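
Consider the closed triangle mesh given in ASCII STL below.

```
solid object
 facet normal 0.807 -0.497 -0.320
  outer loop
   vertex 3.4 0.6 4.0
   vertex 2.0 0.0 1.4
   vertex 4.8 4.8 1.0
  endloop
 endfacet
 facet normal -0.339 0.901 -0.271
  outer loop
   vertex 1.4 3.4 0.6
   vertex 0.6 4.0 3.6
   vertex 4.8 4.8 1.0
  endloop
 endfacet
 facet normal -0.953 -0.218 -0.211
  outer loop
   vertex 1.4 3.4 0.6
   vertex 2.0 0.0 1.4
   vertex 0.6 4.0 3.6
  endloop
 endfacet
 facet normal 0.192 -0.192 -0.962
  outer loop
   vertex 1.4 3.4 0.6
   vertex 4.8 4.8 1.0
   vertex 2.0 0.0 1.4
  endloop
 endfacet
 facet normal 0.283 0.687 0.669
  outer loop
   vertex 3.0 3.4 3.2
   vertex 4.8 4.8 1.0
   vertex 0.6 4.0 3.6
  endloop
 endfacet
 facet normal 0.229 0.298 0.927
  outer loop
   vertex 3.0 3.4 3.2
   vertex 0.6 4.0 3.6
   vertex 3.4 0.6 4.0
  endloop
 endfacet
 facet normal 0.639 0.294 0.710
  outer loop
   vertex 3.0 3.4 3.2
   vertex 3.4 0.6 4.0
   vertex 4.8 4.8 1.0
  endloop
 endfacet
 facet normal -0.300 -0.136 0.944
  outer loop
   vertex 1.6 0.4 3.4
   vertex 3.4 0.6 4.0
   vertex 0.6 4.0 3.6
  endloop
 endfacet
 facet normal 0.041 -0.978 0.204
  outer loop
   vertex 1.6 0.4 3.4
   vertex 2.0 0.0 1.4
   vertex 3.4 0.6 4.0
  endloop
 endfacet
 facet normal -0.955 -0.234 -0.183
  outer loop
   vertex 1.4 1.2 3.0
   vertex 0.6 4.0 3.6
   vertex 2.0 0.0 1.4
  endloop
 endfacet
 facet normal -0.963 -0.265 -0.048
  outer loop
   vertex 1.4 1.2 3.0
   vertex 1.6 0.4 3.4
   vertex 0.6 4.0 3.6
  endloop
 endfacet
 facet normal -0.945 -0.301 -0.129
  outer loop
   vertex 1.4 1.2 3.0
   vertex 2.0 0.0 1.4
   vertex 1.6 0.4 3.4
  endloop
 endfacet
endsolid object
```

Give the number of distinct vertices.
8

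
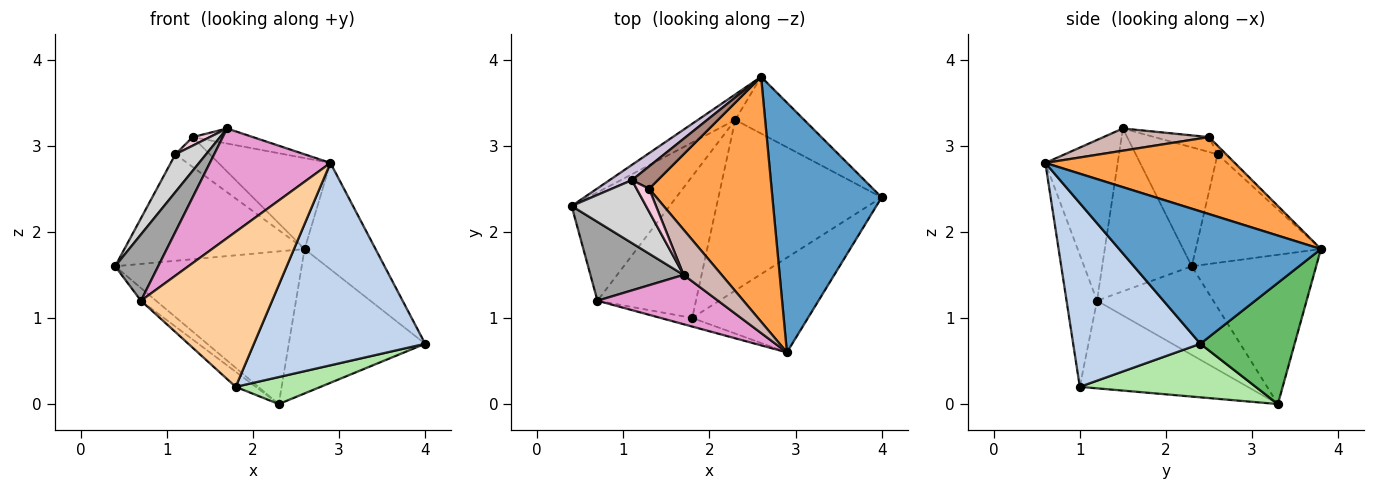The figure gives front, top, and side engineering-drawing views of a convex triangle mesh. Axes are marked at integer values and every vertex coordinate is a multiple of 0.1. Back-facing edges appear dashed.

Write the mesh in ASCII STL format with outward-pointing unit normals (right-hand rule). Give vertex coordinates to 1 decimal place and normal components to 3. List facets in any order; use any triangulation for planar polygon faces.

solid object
 facet normal 0.744 0.262 0.614
  outer loop
   vertex 2.6 3.8 1.8
   vertex 2.9 0.6 2.8
   vertex 4.0 2.4 0.7
  endloop
 endfacet
 facet normal 0.558 -0.751 -0.352
  outer loop
   vertex 1.8 1.0 0.2
   vertex 4.0 2.4 0.7
   vertex 2.9 0.6 2.8
  endloop
 endfacet
 facet normal 0.508 0.300 0.808
  outer loop
   vertex 1.3 2.5 3.1
   vertex 2.9 0.6 2.8
   vertex 2.6 3.8 1.8
  endloop
 endfacet
 facet normal -0.226 -0.973 -0.054
  outer loop
   vertex 0.7 1.2 1.2
   vertex 1.8 1.0 0.2
   vertex 2.9 0.6 2.8
  endloop
 endfacet
 facet normal 0.541 0.783 -0.308
  outer loop
   vertex 2.3 3.3 0.0
   vertex 2.6 3.8 1.8
   vertex 4.0 2.4 0.7
  endloop
 endfacet
 facet normal 0.308 -0.149 -0.940
  outer loop
   vertex 2.3 3.3 0.0
   vertex 4.0 2.4 0.7
   vertex 1.8 1.0 0.2
  endloop
 endfacet
 facet normal -0.549 0.824 -0.137
  outer loop
   vertex 2.3 3.3 0.0
   vertex 0.4 2.3 1.6
   vertex 2.6 3.8 1.8
  endloop
 endfacet
 facet normal -0.668 0.087 -0.739
  outer loop
   vertex 2.3 3.3 0.0
   vertex 0.7 1.2 1.2
   vertex 0.4 2.3 1.6
  endloop
 endfacet
 facet normal -0.663 0.079 -0.745
  outer loop
   vertex 2.3 3.3 0.0
   vertex 1.8 1.0 0.2
   vertex 0.7 1.2 1.2
  endloop
 endfacet
 facet normal -0.567 0.816 0.117
  outer loop
   vertex 1.1 2.6 2.9
   vertex 2.6 3.8 1.8
   vertex 0.4 2.3 1.6
  endloop
 endfacet
 facet normal -0.196 0.784 0.588
  outer loop
   vertex 1.1 2.6 2.9
   vertex 1.3 2.5 3.1
   vertex 2.6 3.8 1.8
  endloop
 endfacet
 facet normal 0.484 0.277 0.830
  outer loop
   vertex 1.7 1.5 3.2
   vertex 2.9 0.6 2.8
   vertex 1.3 2.5 3.1
  endloop
 endfacet
 facet normal -0.480 -0.800 0.360
  outer loop
   vertex 1.7 1.5 3.2
   vertex 0.7 1.2 1.2
   vertex 2.9 0.6 2.8
  endloop
 endfacet
 facet normal -0.744 -0.235 0.626
  outer loop
   vertex 1.7 1.5 3.2
   vertex 1.3 2.5 3.1
   vertex 1.1 2.6 2.9
  endloop
 endfacet
 facet normal -0.801 -0.385 0.458
  outer loop
   vertex 1.7 1.5 3.2
   vertex 0.4 2.3 1.6
   vertex 0.7 1.2 1.2
  endloop
 endfacet
 facet normal -0.808 -0.303 0.505
  outer loop
   vertex 1.7 1.5 3.2
   vertex 1.1 2.6 2.9
   vertex 0.4 2.3 1.6
  endloop
 endfacet
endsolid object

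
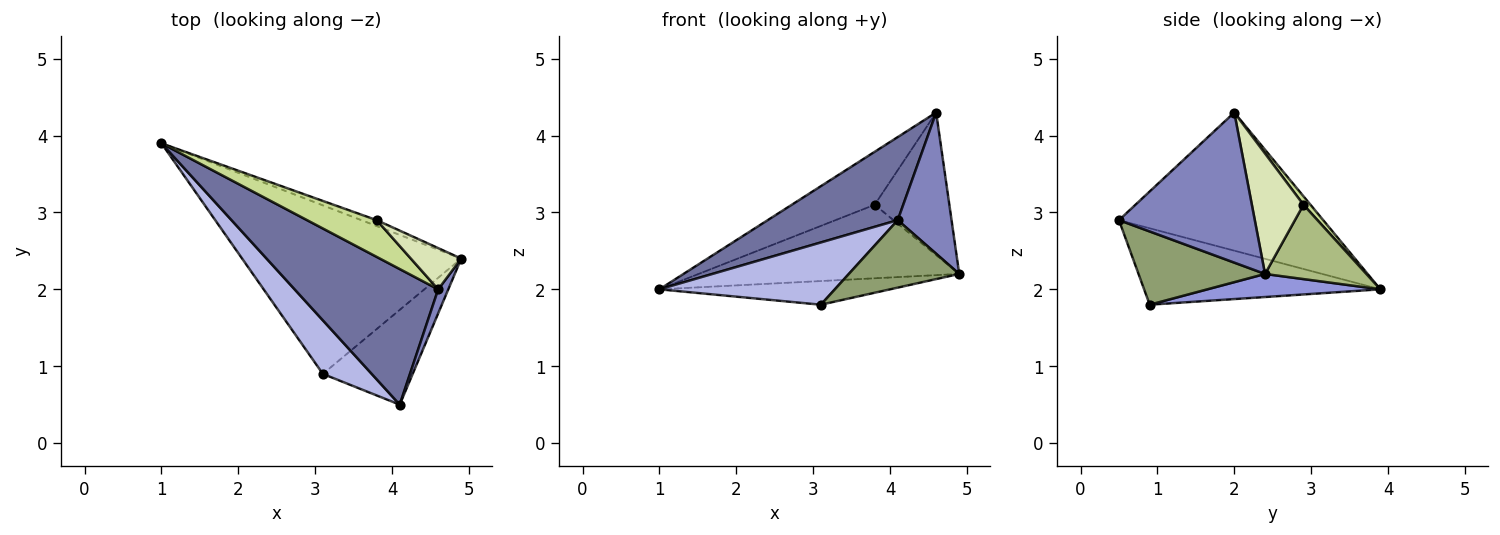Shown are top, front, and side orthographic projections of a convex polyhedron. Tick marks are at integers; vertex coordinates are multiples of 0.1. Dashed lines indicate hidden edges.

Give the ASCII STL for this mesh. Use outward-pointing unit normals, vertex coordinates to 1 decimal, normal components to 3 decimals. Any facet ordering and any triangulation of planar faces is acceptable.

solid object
 facet normal -0.634 -0.404 0.659
  outer loop
   vertex 4.6 2.0 4.3
   vertex 1.0 3.9 2.0
   vertex 4.1 0.5 2.9
  endloop
 endfacet
 facet normal 0.928 -0.368 0.063
  outer loop
   vertex 4.6 2.0 4.3
   vertex 4.1 0.5 2.9
   vertex 4.9 2.4 2.2
  endloop
 endfacet
 facet normal 0.104 0.138 -0.985
  outer loop
   vertex 3.1 0.9 1.8
   vertex 1.0 3.9 2.0
   vertex 4.9 2.4 2.2
  endloop
 endfacet
 facet normal -0.714 -0.530 0.456
  outer loop
   vertex 3.1 0.9 1.8
   vertex 4.1 0.5 2.9
   vertex 1.0 3.9 2.0
  endloop
 endfacet
 facet normal 0.553 -0.483 -0.679
  outer loop
   vertex 3.1 0.9 1.8
   vertex 4.9 2.4 2.2
   vertex 4.1 0.5 2.9
  endloop
 endfacet
 facet normal 0.361 0.929 -0.075
  outer loop
   vertex 3.8 2.9 3.1
   vertex 4.9 2.4 2.2
   vertex 1.0 3.9 2.0
  endloop
 endfacet
 facet normal 0.069 0.820 0.569
  outer loop
   vertex 3.8 2.9 3.1
   vertex 1.0 3.9 2.0
   vertex 4.6 2.0 4.3
  endloop
 endfacet
 facet normal 0.553 0.800 0.231
  outer loop
   vertex 3.8 2.9 3.1
   vertex 4.6 2.0 4.3
   vertex 4.9 2.4 2.2
  endloop
 endfacet
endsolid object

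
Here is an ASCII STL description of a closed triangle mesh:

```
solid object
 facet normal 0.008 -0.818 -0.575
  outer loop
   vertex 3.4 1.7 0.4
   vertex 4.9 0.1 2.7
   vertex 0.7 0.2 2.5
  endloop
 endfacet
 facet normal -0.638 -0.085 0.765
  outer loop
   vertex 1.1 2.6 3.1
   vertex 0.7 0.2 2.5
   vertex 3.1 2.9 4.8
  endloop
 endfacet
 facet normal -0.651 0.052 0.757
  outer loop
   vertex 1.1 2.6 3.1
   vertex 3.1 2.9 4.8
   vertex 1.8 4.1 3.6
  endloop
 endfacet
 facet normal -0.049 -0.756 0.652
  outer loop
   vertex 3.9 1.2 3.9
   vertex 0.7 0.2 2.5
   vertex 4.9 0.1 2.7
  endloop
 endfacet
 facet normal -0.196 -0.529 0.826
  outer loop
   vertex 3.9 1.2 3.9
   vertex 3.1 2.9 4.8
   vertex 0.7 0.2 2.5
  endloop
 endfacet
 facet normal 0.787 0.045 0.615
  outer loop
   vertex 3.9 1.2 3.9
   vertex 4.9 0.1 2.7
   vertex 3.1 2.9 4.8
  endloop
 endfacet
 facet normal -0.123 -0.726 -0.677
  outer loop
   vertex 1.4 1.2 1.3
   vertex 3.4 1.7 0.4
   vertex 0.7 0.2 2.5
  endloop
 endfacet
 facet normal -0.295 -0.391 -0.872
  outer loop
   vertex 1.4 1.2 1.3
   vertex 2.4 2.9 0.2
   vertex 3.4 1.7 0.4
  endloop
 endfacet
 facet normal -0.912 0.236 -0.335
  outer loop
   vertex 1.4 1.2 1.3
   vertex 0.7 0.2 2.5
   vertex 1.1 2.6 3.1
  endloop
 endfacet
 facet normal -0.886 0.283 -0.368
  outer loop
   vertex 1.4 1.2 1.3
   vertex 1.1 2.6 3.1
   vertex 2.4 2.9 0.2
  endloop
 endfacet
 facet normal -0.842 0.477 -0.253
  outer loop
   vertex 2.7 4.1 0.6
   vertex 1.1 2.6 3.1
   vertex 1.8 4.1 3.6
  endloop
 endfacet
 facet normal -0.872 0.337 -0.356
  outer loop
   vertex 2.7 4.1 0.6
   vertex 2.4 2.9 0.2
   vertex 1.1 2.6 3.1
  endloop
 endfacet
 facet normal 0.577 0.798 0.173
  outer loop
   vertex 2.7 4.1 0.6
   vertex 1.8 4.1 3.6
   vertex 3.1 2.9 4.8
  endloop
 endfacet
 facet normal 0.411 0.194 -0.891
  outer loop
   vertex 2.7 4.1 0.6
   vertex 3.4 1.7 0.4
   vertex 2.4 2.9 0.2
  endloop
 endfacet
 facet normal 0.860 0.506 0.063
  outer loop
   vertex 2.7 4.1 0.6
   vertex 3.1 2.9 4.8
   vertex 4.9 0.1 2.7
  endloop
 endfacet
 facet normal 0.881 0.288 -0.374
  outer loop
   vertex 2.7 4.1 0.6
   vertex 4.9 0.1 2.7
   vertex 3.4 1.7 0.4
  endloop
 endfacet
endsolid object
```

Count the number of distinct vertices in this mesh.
10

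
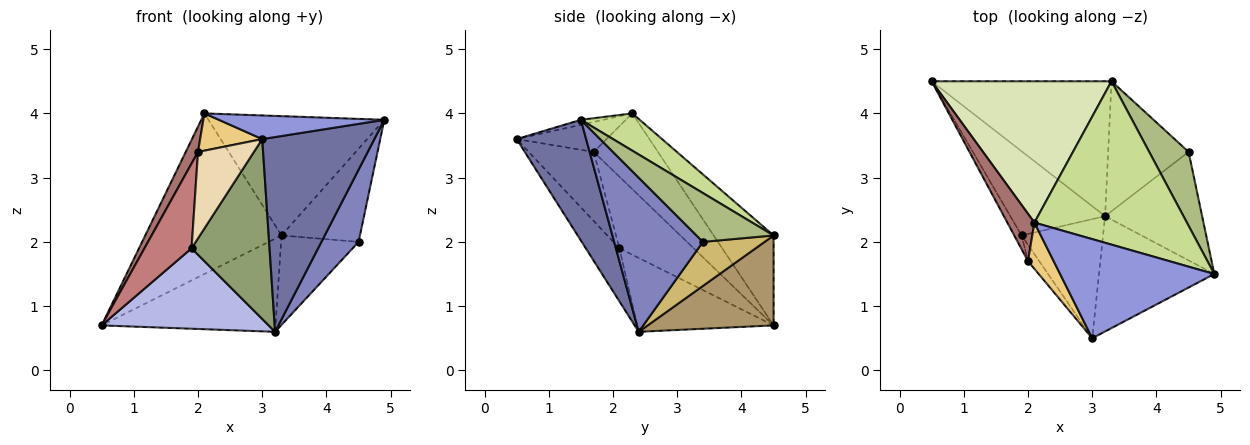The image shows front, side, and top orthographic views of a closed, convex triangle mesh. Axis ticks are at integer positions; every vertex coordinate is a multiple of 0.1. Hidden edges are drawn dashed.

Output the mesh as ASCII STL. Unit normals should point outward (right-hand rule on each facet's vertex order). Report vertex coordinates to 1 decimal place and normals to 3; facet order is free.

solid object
 facet normal 0.471 -0.759 -0.449
  outer loop
   vertex 3.2 2.4 0.6
   vertex 4.9 1.5 3.9
   vertex 3.0 0.5 3.6
  endloop
 endfacet
 facet normal 0.798 -0.334 -0.502
  outer loop
   vertex 4.5 3.4 2.0
   vertex 4.9 1.5 3.9
   vertex 3.2 2.4 0.6
  endloop
 endfacet
 facet normal -0.032 -0.232 0.972
  outer loop
   vertex 2.1 2.3 4.0
   vertex 3.0 0.5 3.6
   vertex 4.9 1.5 3.9
  endloop
 endfacet
 facet normal -0.491 -0.602 -0.630
  outer loop
   vertex 1.9 2.1 1.9
   vertex 0.5 4.5 0.7
   vertex 3.2 2.4 0.6
  endloop
 endfacet
 facet normal -0.338 -0.785 -0.519
  outer loop
   vertex 1.9 2.1 1.9
   vertex 3.2 2.4 0.6
   vertex 3.0 0.5 3.6
  endloop
 endfacet
 facet normal 0.610 0.621 0.492
  outer loop
   vertex 3.3 4.5 2.1
   vertex 4.9 1.5 3.9
   vertex 4.5 3.4 2.0
  endloop
 endfacet
 facet normal 0.194 0.579 0.792
  outer loop
   vertex 3.3 4.5 2.1
   vertex 2.1 2.3 4.0
   vertex 4.9 1.5 3.9
  endloop
 endfacet
 facet normal -0.314 0.713 0.627
  outer loop
   vertex 3.3 4.5 2.1
   vertex 0.5 4.5 0.7
   vertex 2.1 2.3 4.0
  endloop
 endfacet
 facet normal 0.380 0.525 -0.761
  outer loop
   vertex 3.3 4.5 2.1
   vertex 3.2 2.4 0.6
   vertex 0.5 4.5 0.7
  endloop
 endfacet
 facet normal 0.411 0.517 -0.751
  outer loop
   vertex 3.3 4.5 2.1
   vertex 4.5 3.4 2.0
   vertex 3.2 2.4 0.6
  endloop
 endfacet
 facet normal -0.672 -0.464 0.576
  outer loop
   vertex 2.0 1.7 3.4
   vertex 3.0 0.5 3.6
   vertex 2.1 2.3 4.0
  endloop
 endfacet
 facet normal -0.752 -0.647 -0.122
  outer loop
   vertex 2.0 1.7 3.4
   vertex 1.9 2.1 1.9
   vertex 3.0 0.5 3.6
  endloop
 endfacet
 facet normal -0.927 -0.177 0.331
  outer loop
   vertex 2.0 1.7 3.4
   vertex 2.1 2.3 4.0
   vertex 0.5 4.5 0.7
  endloop
 endfacet
 facet normal -0.841 -0.534 -0.086
  outer loop
   vertex 2.0 1.7 3.4
   vertex 0.5 4.5 0.7
   vertex 1.9 2.1 1.9
  endloop
 endfacet
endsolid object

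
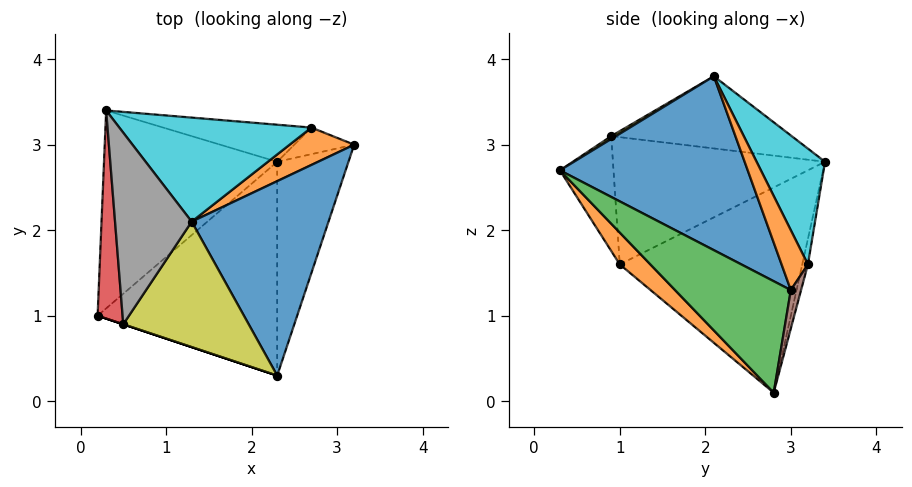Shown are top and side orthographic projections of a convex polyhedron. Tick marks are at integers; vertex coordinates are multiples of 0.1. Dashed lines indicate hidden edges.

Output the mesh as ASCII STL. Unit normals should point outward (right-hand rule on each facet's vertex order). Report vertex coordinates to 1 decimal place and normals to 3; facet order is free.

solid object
 facet normal -0.720 0.334 -0.608
  outer loop
   vertex 2.3 2.8 0.1
   vertex 0.2 1.0 1.6
   vertex 0.3 3.4 2.8
  endloop
 endfacet
 facet normal 0.122 -0.715 -0.688
  outer loop
   vertex 2.3 2.8 0.1
   vertex 2.3 0.3 2.7
   vertex 0.2 1.0 1.6
  endloop
 endfacet
 facet normal 0.735 -0.489 -0.470
  outer loop
   vertex 2.3 2.8 0.1
   vertex 3.2 3.0 1.3
   vertex 2.3 0.3 2.7
  endloop
 endfacet
 facet normal -0.980 -0.055 0.192
  outer loop
   vertex 0.5 0.9 3.1
   vertex 0.3 3.4 2.8
   vertex 0.2 1.0 1.6
  endloop
 endfacet
 facet normal -0.316 -0.949 0.000
  outer loop
   vertex 0.5 0.9 3.1
   vertex 0.2 1.0 1.6
   vertex 2.3 0.3 2.7
  endloop
 endfacet
 facet normal 0.193 0.934 -0.301
  outer loop
   vertex 2.7 3.2 1.6
   vertex 3.2 3.0 1.3
   vertex 2.3 2.8 0.1
  endloop
 endfacet
 facet normal -0.043 0.968 -0.247
  outer loop
   vertex 2.7 3.2 1.6
   vertex 2.3 2.8 0.1
   vertex 0.3 3.4 2.8
  endloop
 endfacet
 facet normal -0.685 0.032 0.728
  outer loop
   vertex 1.3 2.1 3.8
   vertex 0.3 3.4 2.8
   vertex 0.5 0.9 3.1
  endloop
 endfacet
 facet normal 0.019 -0.513 0.858
  outer loop
   vertex 1.3 2.1 3.8
   vertex 0.5 0.9 3.1
   vertex 2.3 0.3 2.7
  endloop
 endfacet
 facet normal 0.355 0.726 0.589
  outer loop
   vertex 1.3 2.1 3.8
   vertex 2.7 3.2 1.6
   vertex 0.3 3.4 2.8
  endloop
 endfacet
 facet normal 0.785 0.059 0.617
  outer loop
   vertex 1.3 2.1 3.8
   vertex 2.3 0.3 2.7
   vertex 3.2 3.0 1.3
  endloop
 endfacet
 facet normal 0.583 0.515 0.628
  outer loop
   vertex 1.3 2.1 3.8
   vertex 3.2 3.0 1.3
   vertex 2.7 3.2 1.6
  endloop
 endfacet
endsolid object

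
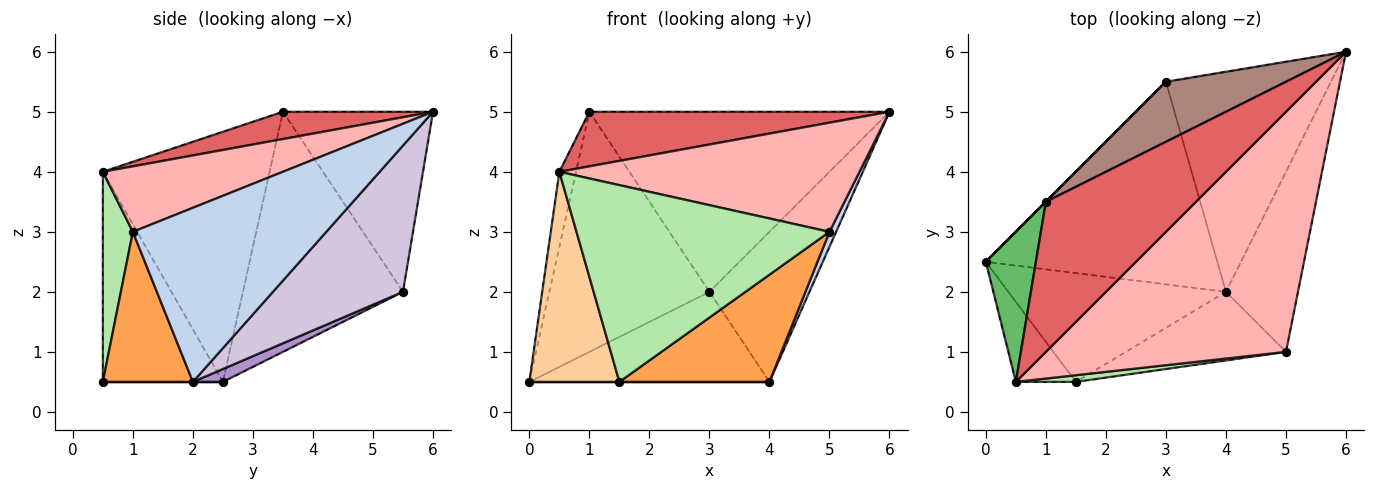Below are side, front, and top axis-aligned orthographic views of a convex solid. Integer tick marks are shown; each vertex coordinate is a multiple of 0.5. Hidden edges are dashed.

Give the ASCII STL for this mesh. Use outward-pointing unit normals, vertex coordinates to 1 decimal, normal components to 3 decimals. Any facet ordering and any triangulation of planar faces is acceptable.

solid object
 facet normal 0.000 0.000 -1.000
  outer loop
   vertex 4.0 2.0 0.5
   vertex 1.5 0.5 0.5
   vertex 0.0 2.5 0.5
  endloop
 endfacet
 facet normal 0.924 -0.032 -0.382
  outer loop
   vertex 4.0 2.0 0.5
   vertex 6.0 6.0 5.0
   vertex 5.0 1.0 3.0
  endloop
 endfacet
 facet normal 0.451 -0.752 -0.481
  outer loop
   vertex 4.0 2.0 0.5
   vertex 5.0 1.0 3.0
   vertex 1.5 0.5 0.5
  endloop
 endfacet
 facet normal -0.780 -0.585 -0.223
  outer loop
   vertex 0.5 0.5 4.0
   vertex 0.0 2.5 0.5
   vertex 1.5 0.5 0.5
  endloop
 endfacet
 facet normal -0.976 0.098 0.195
  outer loop
   vertex 0.5 0.5 4.0
   vertex 1.0 3.5 5.0
   vertex 0.0 2.5 0.5
  endloop
 endfacet
 facet normal 0.118 -0.992 0.034
  outer loop
   vertex 0.5 0.5 4.0
   vertex 1.5 0.5 0.5
   vertex 5.0 1.0 3.0
  endloop
 endfacet
 facet normal 0.168 -0.337 0.926
  outer loop
   vertex 0.5 0.5 4.0
   vertex 6.0 6.0 5.0
   vertex 1.0 3.5 5.0
  endloop
 endfacet
 facet normal 0.241 -0.402 0.884
  outer loop
   vertex 0.5 0.5 4.0
   vertex 5.0 1.0 3.0
   vertex 6.0 6.0 5.0
  endloop
 endfacet
 facet normal 0.051 0.406 -0.913
  outer loop
   vertex 3.0 5.5 2.0
   vertex 4.0 2.0 0.5
   vertex 0.0 2.5 0.5
  endloop
 endfacet
 facet normal 0.591 0.454 -0.667
  outer loop
   vertex 3.0 5.5 2.0
   vertex 6.0 6.0 5.0
   vertex 4.0 2.0 0.5
  endloop
 endfacet
 facet normal -0.429 0.857 0.286
  outer loop
   vertex 3.0 5.5 2.0
   vertex 1.0 3.5 5.0
   vertex 6.0 6.0 5.0
  endloop
 endfacet
 facet normal -0.707 0.707 0.000
  outer loop
   vertex 3.0 5.5 2.0
   vertex 0.0 2.5 0.5
   vertex 1.0 3.5 5.0
  endloop
 endfacet
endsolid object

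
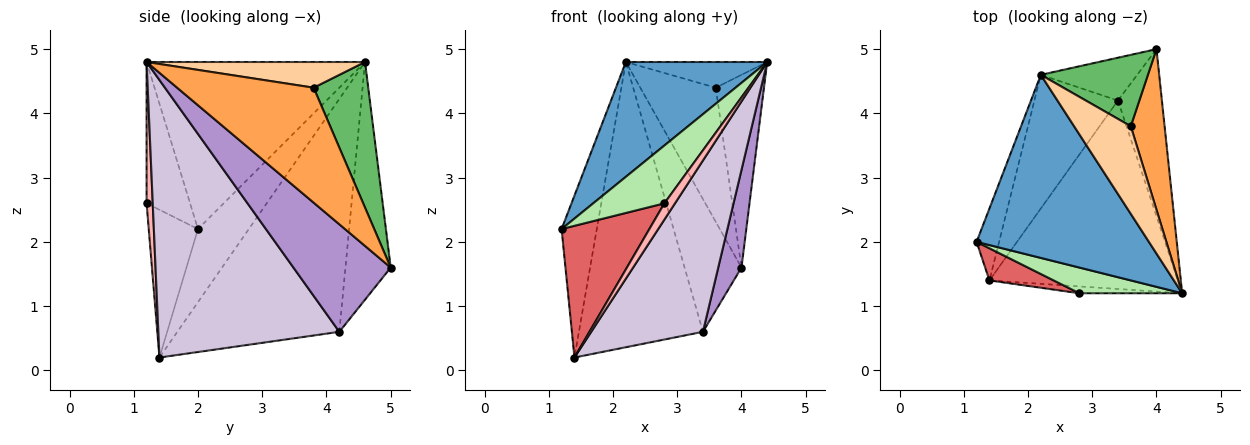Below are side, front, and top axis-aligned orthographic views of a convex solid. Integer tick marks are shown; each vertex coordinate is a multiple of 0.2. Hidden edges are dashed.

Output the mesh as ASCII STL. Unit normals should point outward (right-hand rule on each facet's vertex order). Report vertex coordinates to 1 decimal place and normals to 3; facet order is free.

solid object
 facet normal -0.635 -0.411 0.655
  outer loop
   vertex 2.2 4.6 4.8
   vertex 1.2 2.0 2.2
   vertex 4.4 1.2 4.8
  endloop
 endfacet
 facet normal -0.797 0.552 -0.245
  outer loop
   vertex 1.4 1.4 0.2
   vertex 1.2 2.0 2.2
   vertex 2.2 4.6 4.8
  endloop
 endfacet
 facet normal 0.909 0.321 0.267
  outer loop
   vertex 3.6 3.8 4.4
   vertex 4.4 1.2 4.8
   vertex 4.0 5.0 1.6
  endloop
 endfacet
 facet normal 0.399 0.258 0.880
  outer loop
   vertex 3.6 3.8 4.4
   vertex 2.2 4.6 4.8
   vertex 4.4 1.2 4.8
  endloop
 endfacet
 facet normal 0.538 0.744 0.396
  outer loop
   vertex 3.6 3.8 4.4
   vertex 4.0 5.0 1.6
   vertex 2.2 4.6 4.8
  endloop
 endfacet
 facet normal -0.488 -0.798 0.355
  outer loop
   vertex 2.8 1.2 2.6
   vertex 4.4 1.2 4.8
   vertex 1.2 2.0 2.2
  endloop
 endfacet
 facet normal -0.479 -0.853 0.208
  outer loop
   vertex 2.8 1.2 2.6
   vertex 1.2 2.0 2.2
   vertex 1.4 1.4 0.2
  endloop
 endfacet
 facet normal 0.471 -0.813 -0.342
  outer loop
   vertex 2.8 1.2 2.6
   vertex 1.4 1.4 0.2
   vertex 4.4 1.2 4.8
  endloop
 endfacet
 facet normal 0.904 -0.216 -0.369
  outer loop
   vertex 3.4 4.2 0.6
   vertex 4.0 5.0 1.6
   vertex 4.4 1.2 4.8
  endloop
 endfacet
 facet normal 0.737 -0.455 -0.500
  outer loop
   vertex 3.4 4.2 0.6
   vertex 4.4 1.2 4.8
   vertex 1.4 1.4 0.2
  endloop
 endfacet
 facet normal -0.604 0.759 -0.245
  outer loop
   vertex 3.4 4.2 0.6
   vertex 2.2 4.6 4.8
   vertex 4.0 5.0 1.6
  endloop
 endfacet
 facet normal -0.764 0.585 -0.274
  outer loop
   vertex 3.4 4.2 0.6
   vertex 1.4 1.4 0.2
   vertex 2.2 4.6 4.8
  endloop
 endfacet
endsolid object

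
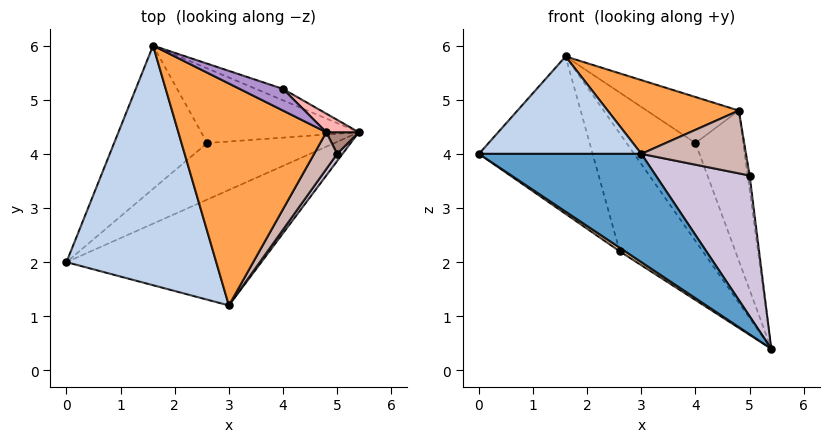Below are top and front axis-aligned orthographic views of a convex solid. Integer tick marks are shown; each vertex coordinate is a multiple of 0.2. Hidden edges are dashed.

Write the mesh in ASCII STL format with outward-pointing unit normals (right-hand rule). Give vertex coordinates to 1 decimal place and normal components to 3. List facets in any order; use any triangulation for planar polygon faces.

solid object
 facet normal -0.179 -0.673 -0.718
  outer loop
   vertex 3.0 1.2 4.0
   vertex 0.0 2.0 4.0
   vertex 5.4 4.4 0.4
  endloop
 endfacet
 facet normal -0.100 -0.375 0.922
  outer loop
   vertex 3.0 1.2 4.0
   vertex 1.6 6.0 5.8
   vertex 0.0 2.0 4.0
  endloop
 endfacet
 facet normal 0.138 -0.312 0.940
  outer loop
   vertex 4.8 4.4 4.8
   vertex 1.6 6.0 5.8
   vertex 3.0 1.2 4.0
  endloop
 endfacet
 facet normal -0.537 -0.054 -0.842
  outer loop
   vertex 2.6 4.2 2.2
   vertex 5.4 4.4 0.4
   vertex 0.0 2.0 4.0
  endloop
 endfacet
 facet normal -0.737 0.500 -0.455
  outer loop
   vertex 2.6 4.2 2.2
   vertex 0.0 2.0 4.0
   vertex 1.6 6.0 5.8
  endloop
 endfacet
 facet normal -0.375 0.783 -0.496
  outer loop
   vertex 2.6 4.2 2.2
   vertex 1.6 6.0 5.8
   vertex 5.4 4.4 0.4
  endloop
 endfacet
 facet normal 0.246 0.963 -0.112
  outer loop
   vertex 4.0 5.2 4.2
   vertex 5.4 4.4 0.4
   vertex 1.6 6.0 5.8
  endloop
 endfacet
 facet normal 0.669 0.738 0.091
  outer loop
   vertex 4.0 5.2 4.2
   vertex 4.8 4.4 4.8
   vertex 5.4 4.4 0.4
  endloop
 endfacet
 facet normal 0.505 0.781 0.367
  outer loop
   vertex 4.0 5.2 4.2
   vertex 1.6 6.0 5.8
   vertex 4.8 4.4 4.8
  endloop
 endfacet
 facet normal 0.815 -0.578 0.030
  outer loop
   vertex 5.0 4.0 3.6
   vertex 3.0 1.2 4.0
   vertex 5.4 4.4 0.4
  endloop
 endfacet
 facet normal 0.987 0.090 0.135
  outer loop
   vertex 5.0 4.0 3.6
   vertex 5.4 4.4 0.4
   vertex 4.8 4.4 4.8
  endloop
 endfacet
 facet normal 0.795 -0.524 0.307
  outer loop
   vertex 5.0 4.0 3.6
   vertex 4.8 4.4 4.8
   vertex 3.0 1.2 4.0
  endloop
 endfacet
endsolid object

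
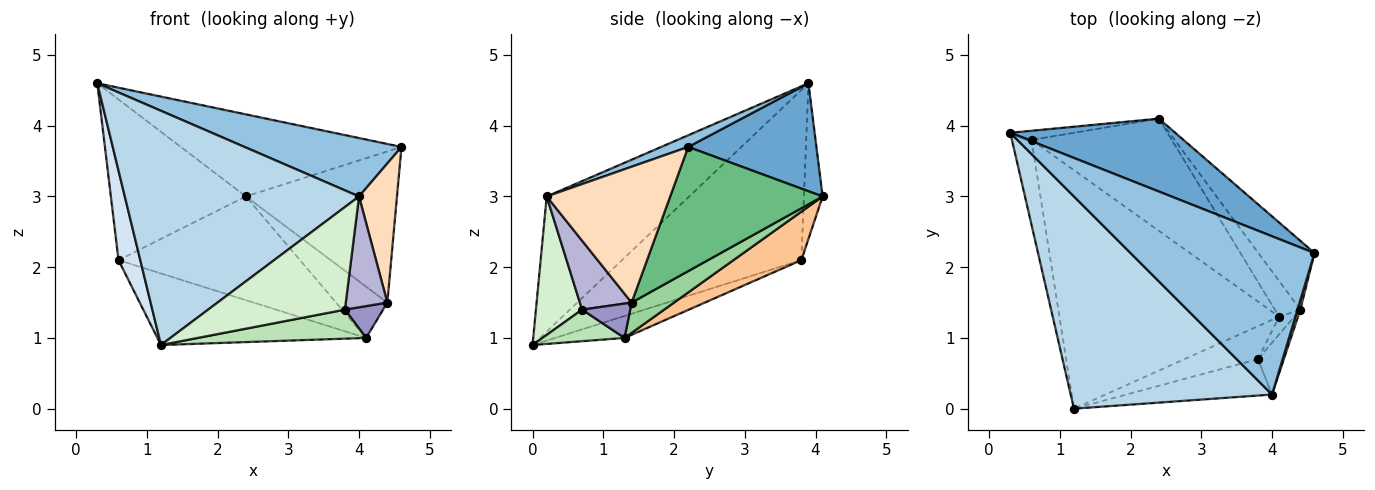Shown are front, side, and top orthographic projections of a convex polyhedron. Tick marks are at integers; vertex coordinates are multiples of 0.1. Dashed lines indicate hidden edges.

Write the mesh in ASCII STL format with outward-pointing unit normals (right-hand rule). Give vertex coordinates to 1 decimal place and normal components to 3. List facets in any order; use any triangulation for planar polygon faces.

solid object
 facet normal 0.399 0.686 0.609
  outer loop
   vertex 2.4 4.1 3.0
   vertex 0.3 3.9 4.6
   vertex 4.6 2.2 3.7
  endloop
 endfacet
 facet normal 0.059 -0.346 0.937
  outer loop
   vertex 4.0 0.2 3.0
   vertex 4.6 2.2 3.7
   vertex 0.3 3.9 4.6
  endloop
 endfacet
 facet normal -0.411 -0.676 0.612
  outer loop
   vertex 4.0 0.2 3.0
   vertex 0.3 3.9 4.6
   vertex 1.2 0.0 0.9
  endloop
 endfacet
 facet normal -0.986 -0.120 -0.114
  outer loop
   vertex 0.6 3.8 2.1
   vertex 1.2 0.0 0.9
   vertex 0.3 3.9 4.6
  endloop
 endfacet
 facet normal -0.137 0.989 -0.056
  outer loop
   vertex 0.6 3.8 2.1
   vertex 0.3 3.9 4.6
   vertex 2.4 4.1 3.0
  endloop
 endfacet
 facet normal -0.095 0.286 -0.953
  outer loop
   vertex 0.6 3.8 2.1
   vertex 4.1 1.3 1.0
   vertex 1.2 0.0 0.9
  endloop
 endfacet
 facet normal 0.246 0.658 -0.712
  outer loop
   vertex 0.6 3.8 2.1
   vertex 2.4 4.1 3.0
   vertex 4.1 1.3 1.0
  endloop
 endfacet
 facet normal 0.956 -0.294 0.020
  outer loop
   vertex 4.4 1.4 1.5
   vertex 4.6 2.2 3.7
   vertex 4.0 0.2 3.0
  endloop
 endfacet
 facet normal 0.676 0.670 -0.305
  outer loop
   vertex 4.4 1.4 1.5
   vertex 2.4 4.1 3.0
   vertex 4.6 2.2 3.7
  endloop
 endfacet
 facet normal 0.562 0.679 -0.473
  outer loop
   vertex 4.4 1.4 1.5
   vertex 4.1 1.3 1.0
   vertex 2.4 4.1 3.0
  endloop
 endfacet
 facet normal 0.307 -0.629 -0.714
  outer loop
   vertex 3.8 0.7 1.4
   vertex 1.2 0.0 0.9
   vertex 4.1 1.3 1.0
  endloop
 endfacet
 facet normal 0.303 -0.898 -0.319
  outer loop
   vertex 3.8 0.7 1.4
   vertex 4.0 0.2 3.0
   vertex 1.2 0.0 0.9
  endloop
 endfacet
 facet normal 0.740 -0.588 -0.327
  outer loop
   vertex 3.8 0.7 1.4
   vertex 4.1 1.3 1.0
   vertex 4.4 1.4 1.5
  endloop
 endfacet
 facet normal 0.748 -0.601 -0.281
  outer loop
   vertex 3.8 0.7 1.4
   vertex 4.4 1.4 1.5
   vertex 4.0 0.2 3.0
  endloop
 endfacet
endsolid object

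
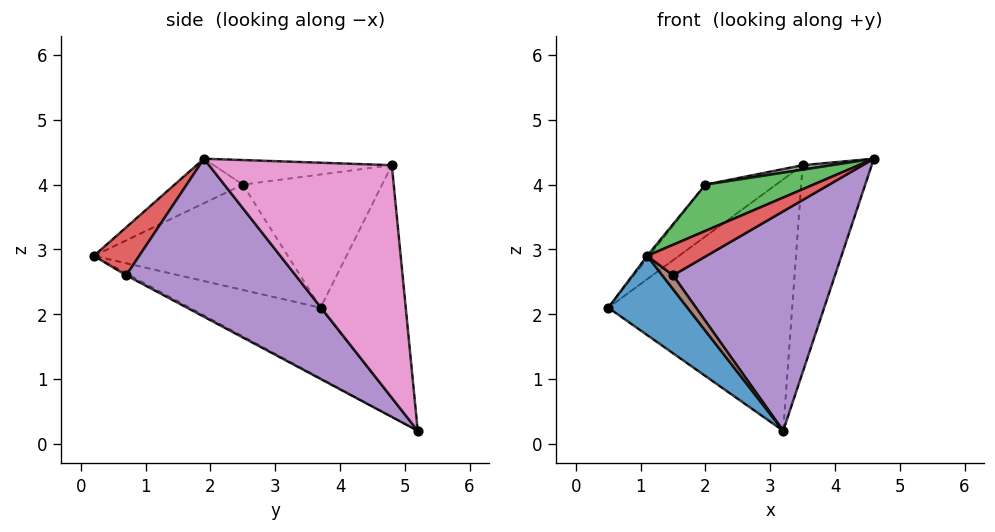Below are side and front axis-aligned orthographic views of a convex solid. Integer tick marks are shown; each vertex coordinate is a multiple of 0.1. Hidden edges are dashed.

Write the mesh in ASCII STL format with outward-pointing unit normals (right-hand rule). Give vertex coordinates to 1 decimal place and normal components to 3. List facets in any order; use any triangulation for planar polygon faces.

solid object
 facet normal -0.448 -0.272 -0.852
  outer loop
   vertex 3.2 5.2 0.2
   vertex 1.1 0.2 2.9
   vertex 0.5 3.7 2.1
  endloop
 endfacet
 facet normal -0.782 0.008 0.623
  outer loop
   vertex 2.0 2.5 4.0
   vertex 0.5 3.7 2.1
   vertex 1.1 0.2 2.9
  endloop
 endfacet
 facet normal -0.221 -0.349 0.911
  outer loop
   vertex 2.0 2.5 4.0
   vertex 1.1 0.2 2.9
   vertex 4.6 1.9 4.4
  endloop
 endfacet
 facet normal 0.539 -0.706 -0.458
  outer loop
   vertex 1.5 0.7 2.6
   vertex 4.6 1.9 4.4
   vertex 1.1 0.2 2.9
  endloop
 endfacet
 facet normal 0.569 -0.544 -0.617
  outer loop
   vertex 1.5 0.7 2.6
   vertex 3.2 5.2 0.2
   vertex 4.6 1.9 4.4
  endloop
 endfacet
 facet normal -0.141 -0.424 -0.895
  outer loop
   vertex 1.5 0.7 2.6
   vertex 1.1 0.2 2.9
   vertex 3.2 5.2 0.2
  endloop
 endfacet
 facet normal 0.935 0.353 -0.034
  outer loop
   vertex 3.5 4.8 4.3
   vertex 4.6 1.9 4.4
   vertex 3.2 5.2 0.2
  endloop
 endfacet
 facet normal -0.158 -0.026 0.987
  outer loop
   vertex 3.5 4.8 4.3
   vertex 2.0 2.5 4.0
   vertex 4.6 1.9 4.4
  endloop
 endfacet
 facet normal -0.417 0.901 0.118
  outer loop
   vertex 3.5 4.8 4.3
   vertex 3.2 5.2 0.2
   vertex 0.5 3.7 2.1
  endloop
 endfacet
 facet normal -0.634 0.322 0.703
  outer loop
   vertex 3.5 4.8 4.3
   vertex 0.5 3.7 2.1
   vertex 2.0 2.5 4.0
  endloop
 endfacet
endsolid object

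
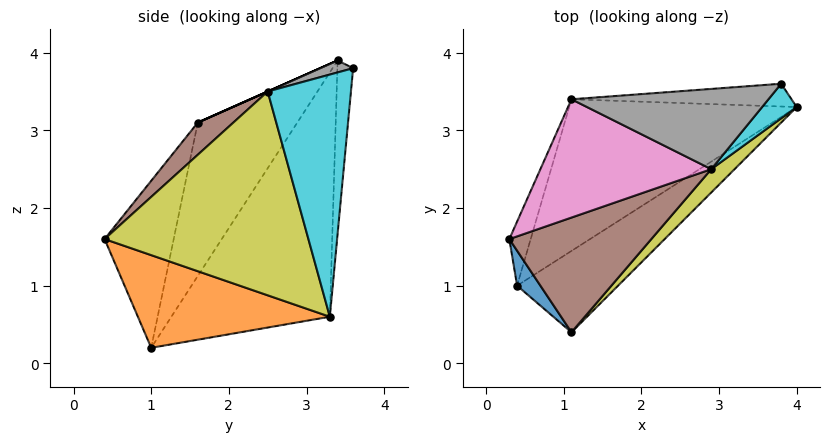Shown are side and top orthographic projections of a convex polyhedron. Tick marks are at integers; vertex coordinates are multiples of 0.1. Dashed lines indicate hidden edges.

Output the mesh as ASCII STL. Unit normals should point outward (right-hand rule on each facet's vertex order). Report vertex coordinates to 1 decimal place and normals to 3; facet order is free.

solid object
 facet normal -0.761 -0.640 0.106
  outer loop
   vertex 0.4 1.0 0.2
   vertex 1.1 0.4 1.6
   vertex 0.3 1.6 3.1
  endloop
 endfacet
 facet normal 0.495 -0.681 -0.539
  outer loop
   vertex 0.4 1.0 0.2
   vertex 4.0 3.3 0.6
   vertex 1.1 0.4 1.6
  endloop
 endfacet
 facet normal -0.077 0.992 -0.098
  outer loop
   vertex 1.1 3.4 3.9
   vertex 3.8 3.6 3.8
   vertex 4.0 3.3 0.6
  endloop
 endfacet
 facet normal -0.885 0.448 -0.123
  outer loop
   vertex 1.1 3.4 3.9
   vertex 0.4 1.0 0.2
   vertex 0.3 1.6 3.1
  endloop
 endfacet
 facet normal -0.454 0.784 -0.423
  outer loop
   vertex 1.1 3.4 3.9
   vertex 4.0 3.3 0.6
   vertex 0.4 1.0 0.2
  endloop
 endfacet
 facet normal 0.151 -0.731 0.665
  outer loop
   vertex 2.9 2.5 3.5
   vertex 0.3 1.6 3.1
   vertex 1.1 0.4 1.6
  endloop
 endfacet
 facet normal 0.000 -0.406 0.914
  outer loop
   vertex 2.9 2.5 3.5
   vertex 1.1 3.4 3.9
   vertex 0.3 1.6 3.1
  endloop
 endfacet
 facet normal 0.058 -0.306 0.950
  outer loop
   vertex 2.9 2.5 3.5
   vertex 3.8 3.6 3.8
   vertex 1.1 3.4 3.9
  endloop
 endfacet
 facet normal 0.719 -0.690 0.082
  outer loop
   vertex 2.9 2.5 3.5
   vertex 1.1 0.4 1.6
   vertex 4.0 3.3 0.6
  endloop
 endfacet
 facet normal 0.755 -0.647 0.108
  outer loop
   vertex 2.9 2.5 3.5
   vertex 4.0 3.3 0.6
   vertex 3.8 3.6 3.8
  endloop
 endfacet
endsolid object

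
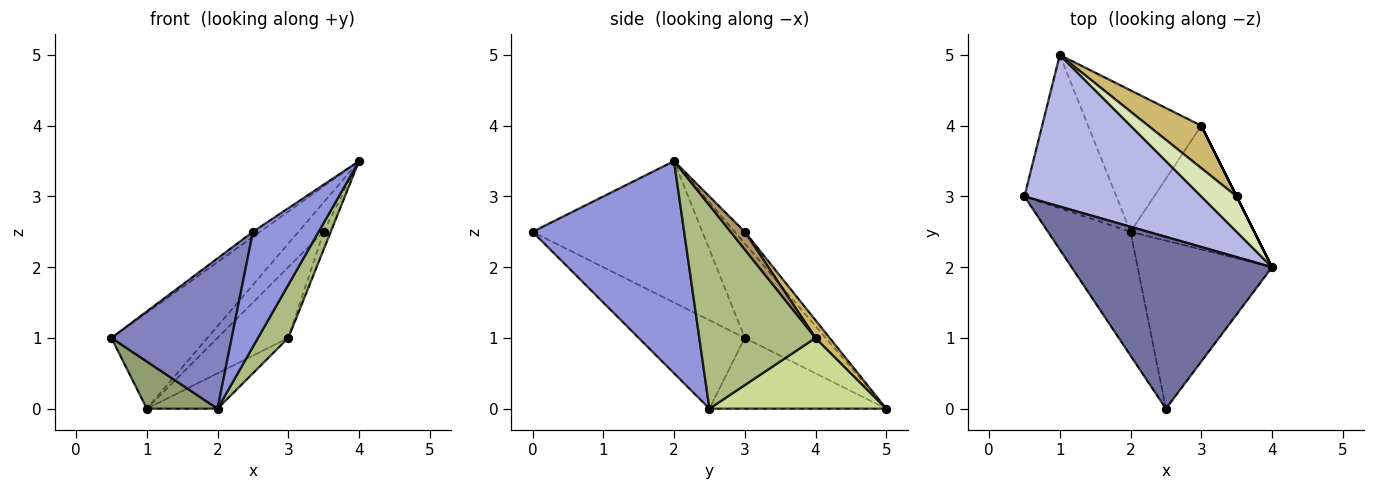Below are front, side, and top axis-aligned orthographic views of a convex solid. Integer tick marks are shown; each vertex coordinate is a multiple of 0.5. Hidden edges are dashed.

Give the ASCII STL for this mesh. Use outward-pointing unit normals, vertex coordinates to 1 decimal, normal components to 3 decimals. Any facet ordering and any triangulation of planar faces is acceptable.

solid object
 facet normal -0.577 0.024 0.817
  outer loop
   vertex 2.5 0.0 2.5
   vertex 4.0 2.0 3.5
   vertex 0.5 3.0 1.0
  endloop
 endfacet
 facet normal -0.563 -0.638 -0.525
  outer loop
   vertex 2.0 2.5 0.0
   vertex 2.5 0.0 2.5
   vertex 0.5 3.0 1.0
  endloop
 endfacet
 facet normal 0.793 -0.344 -0.502
  outer loop
   vertex 2.0 2.5 0.0
   vertex 4.0 2.0 3.5
   vertex 2.5 0.0 2.5
  endloop
 endfacet
 facet normal -0.411 0.488 0.770
  outer loop
   vertex 1.0 5.0 0.0
   vertex 0.5 3.0 1.0
   vertex 4.0 2.0 3.5
  endloop
 endfacet
 facet normal -0.592 -0.237 -0.770
  outer loop
   vertex 1.0 5.0 0.0
   vertex 2.0 2.5 0.0
   vertex 0.5 3.0 1.0
  endloop
 endfacet
 facet normal 0.834 -0.217 -0.507
  outer loop
   vertex 3.0 4.0 1.0
   vertex 4.0 2.0 3.5
   vertex 2.0 2.5 0.0
  endloop
 endfacet
 facet normal 0.518 0.207 -0.830
  outer loop
   vertex 3.0 4.0 1.0
   vertex 2.0 2.5 0.0
   vertex 1.0 5.0 0.0
  endloop
 endfacet
 facet normal -0.248 0.620 0.744
  outer loop
   vertex 3.5 3.0 2.5
   vertex 1.0 5.0 0.0
   vertex 4.0 2.0 3.5
  endloop
 endfacet
 facet normal 0.894 0.447 0.000
  outer loop
   vertex 3.5 3.0 2.5
   vertex 4.0 2.0 3.5
   vertex 3.0 4.0 1.0
  endloop
 endfacet
 facet normal 0.169 0.845 0.507
  outer loop
   vertex 3.5 3.0 2.5
   vertex 3.0 4.0 1.0
   vertex 1.0 5.0 0.0
  endloop
 endfacet
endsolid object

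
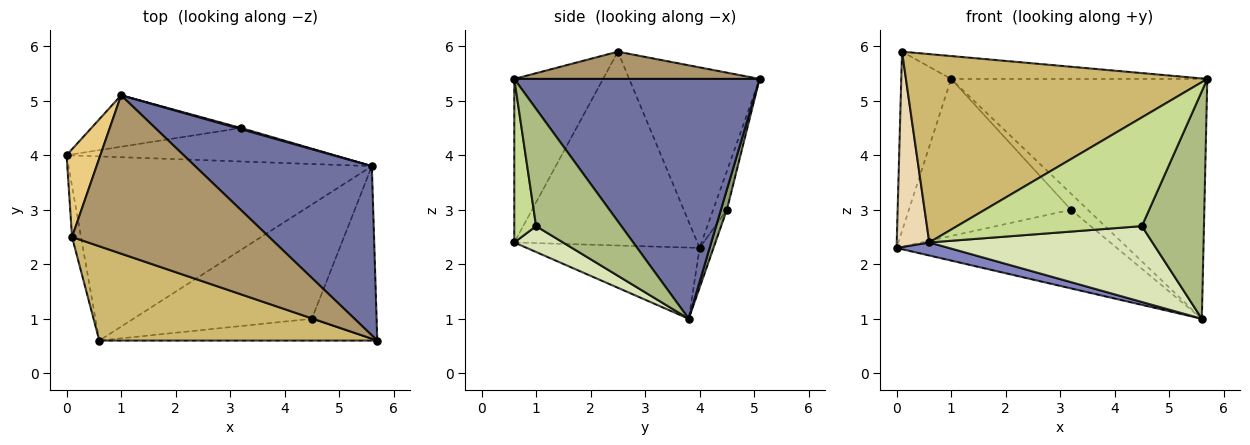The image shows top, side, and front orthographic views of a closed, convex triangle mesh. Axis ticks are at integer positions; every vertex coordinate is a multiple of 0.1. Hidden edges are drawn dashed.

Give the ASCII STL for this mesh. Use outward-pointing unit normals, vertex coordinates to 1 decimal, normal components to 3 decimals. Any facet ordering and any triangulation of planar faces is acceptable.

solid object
 facet normal 0.616 0.644 0.454
  outer loop
   vertex 1.0 5.1 5.4
   vertex 5.7 0.6 5.4
   vertex 5.6 3.8 1.0
  endloop
 endfacet
 facet normal -0.228 -0.069 -0.971
  outer loop
   vertex 0.6 0.6 2.4
   vertex 0.0 4.0 2.3
   vertex 5.6 3.8 1.0
  endloop
 endfacet
 facet normal -0.058 0.919 -0.391
  outer loop
   vertex 3.2 4.5 3.0
   vertex 5.6 3.8 1.0
   vertex 0.0 4.0 2.3
  endloop
 endfacet
 facet normal -0.080 0.947 -0.310
  outer loop
   vertex 3.2 4.5 3.0
   vertex 0.0 4.0 2.3
   vertex 1.0 5.1 5.4
  endloop
 endfacet
 facet normal 0.332 0.941 0.069
  outer loop
   vertex 3.2 4.5 3.0
   vertex 1.0 5.1 5.4
   vertex 5.6 3.8 1.0
  endloop
 endfacet
 facet normal 0.738 -0.538 -0.408
  outer loop
   vertex 4.5 1.0 2.7
   vertex 5.6 3.8 1.0
   vertex 5.7 0.6 5.4
  endloop
 endfacet
 facet normal 0.115 -0.974 -0.195
  outer loop
   vertex 4.5 1.0 2.7
   vertex 5.7 0.6 5.4
   vertex 0.6 0.6 2.4
  endloop
 endfacet
 facet normal 0.120 -0.549 -0.827
  outer loop
   vertex 4.5 1.0 2.7
   vertex 0.6 0.6 2.4
   vertex 5.6 3.8 1.0
  endloop
 endfacet
 facet normal 0.136 0.142 0.981
  outer loop
   vertex 0.1 2.5 5.9
   vertex 5.7 0.6 5.4
   vertex 1.0 5.1 5.4
  endloop
 endfacet
 facet normal -0.255 -0.865 0.433
  outer loop
   vertex 0.1 2.5 5.9
   vertex 0.6 0.6 2.4
   vertex 5.7 0.6 5.4
  endloop
 endfacet
 facet normal -0.920 0.352 0.172
  outer loop
   vertex 0.1 2.5 5.9
   vertex 1.0 5.1 5.4
   vertex 0.0 4.0 2.3
  endloop
 endfacet
 facet normal -0.984 -0.175 -0.046
  outer loop
   vertex 0.1 2.5 5.9
   vertex 0.0 4.0 2.3
   vertex 0.6 0.6 2.4
  endloop
 endfacet
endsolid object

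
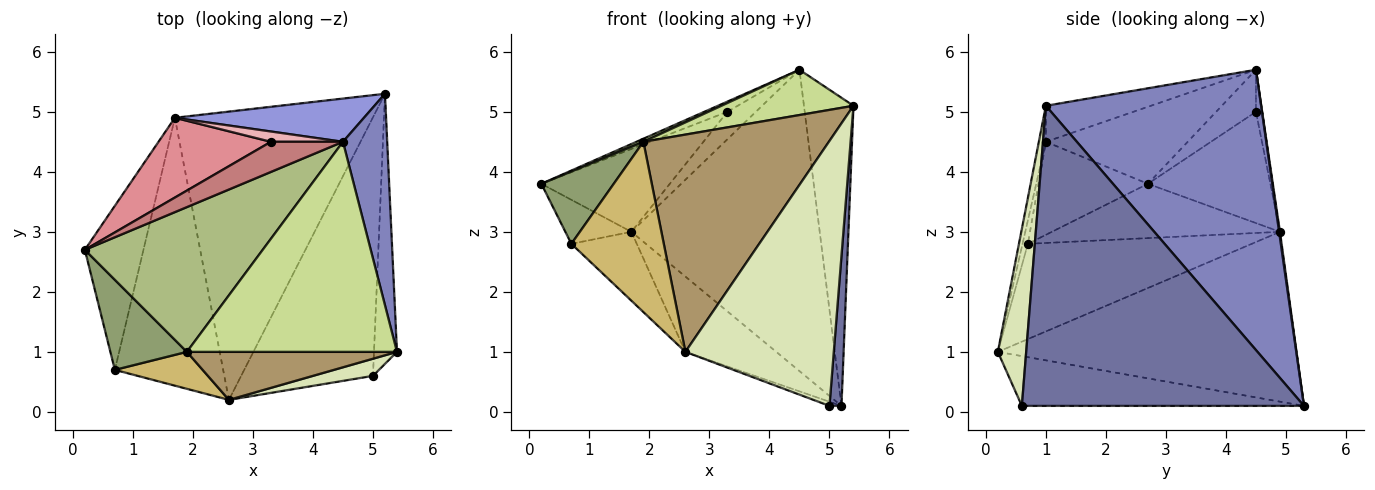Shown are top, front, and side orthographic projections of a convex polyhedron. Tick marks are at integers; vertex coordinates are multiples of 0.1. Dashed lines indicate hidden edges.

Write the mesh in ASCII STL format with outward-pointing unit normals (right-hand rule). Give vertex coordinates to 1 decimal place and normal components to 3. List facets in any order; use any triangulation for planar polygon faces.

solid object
 facet normal 0.996 -0.042 -0.076
  outer loop
   vertex 5.0 0.6 0.1
   vertex 5.2 5.3 0.1
   vertex 5.4 1.0 5.1
  endloop
 endfacet
 facet normal 0.963 0.222 0.152
  outer loop
   vertex 4.5 4.5 5.7
   vertex 5.4 1.0 5.1
   vertex 5.2 5.3 0.1
  endloop
 endfacet
 facet normal 0.005 0.990 0.142
  outer loop
   vertex 1.7 4.9 3.0
   vertex 4.5 4.5 5.7
   vertex 5.2 5.3 0.1
  endloop
 endfacet
 facet normal -0.667 0.193 -0.720
  outer loop
   vertex 1.7 4.9 3.0
   vertex 0.7 0.7 2.8
   vertex 0.2 2.7 3.8
  endloop
 endfacet
 facet normal -0.688 -0.455 0.566
  outer loop
   vertex 1.9 1.0 4.5
   vertex 0.2 2.7 3.8
   vertex 0.7 0.7 2.8
  endloop
 endfacet
 facet normal -0.397 -0.019 0.918
  outer loop
   vertex 1.9 1.0 4.5
   vertex 4.5 4.5 5.7
   vertex 0.2 2.7 3.8
  endloop
 endfacet
 facet normal -0.165 -0.208 0.964
  outer loop
   vertex 1.9 1.0 4.5
   vertex 5.4 1.0 5.1
   vertex 4.5 4.5 5.7
  endloop
 endfacet
 facet normal 0.187 -0.980 0.063
  outer loop
   vertex 2.6 0.2 1.0
   vertex 5.0 0.6 0.1
   vertex 5.4 1.0 5.1
  endloop
 endfacet
 facet normal -0.037 -0.976 0.216
  outer loop
   vertex 2.6 0.2 1.0
   vertex 5.4 1.0 5.1
   vertex 1.9 1.0 4.5
  endloop
 endfacet
 facet normal -0.056 -0.976 0.212
  outer loop
   vertex 2.6 0.2 1.0
   vertex 1.9 1.0 4.5
   vertex 0.7 0.7 2.8
  endloop
 endfacet
 facet normal -0.353 0.015 -0.935
  outer loop
   vertex 2.6 0.2 1.0
   vertex 5.2 5.3 0.1
   vertex 5.0 0.6 0.1
  endloop
 endfacet
 facet normal -0.639 0.194 -0.744
  outer loop
   vertex 2.6 0.2 1.0
   vertex 1.7 4.9 3.0
   vertex 5.2 5.3 0.1
  endloop
 endfacet
 facet normal -0.649 0.190 -0.737
  outer loop
   vertex 2.6 0.2 1.0
   vertex 0.7 0.7 2.8
   vertex 1.7 4.9 3.0
  endloop
 endfacet
 facet normal -0.484 0.280 0.829
  outer loop
   vertex 3.3 4.5 5.0
   vertex 0.2 2.7 3.8
   vertex 4.5 4.5 5.7
  endloop
 endfacet
 facet normal -0.566 0.594 0.572
  outer loop
   vertex 3.3 4.5 5.0
   vertex 1.7 4.9 3.0
   vertex 0.2 2.7 3.8
  endloop
 endfacet
 facet normal -0.201 0.917 0.344
  outer loop
   vertex 3.3 4.5 5.0
   vertex 4.5 4.5 5.7
   vertex 1.7 4.9 3.0
  endloop
 endfacet
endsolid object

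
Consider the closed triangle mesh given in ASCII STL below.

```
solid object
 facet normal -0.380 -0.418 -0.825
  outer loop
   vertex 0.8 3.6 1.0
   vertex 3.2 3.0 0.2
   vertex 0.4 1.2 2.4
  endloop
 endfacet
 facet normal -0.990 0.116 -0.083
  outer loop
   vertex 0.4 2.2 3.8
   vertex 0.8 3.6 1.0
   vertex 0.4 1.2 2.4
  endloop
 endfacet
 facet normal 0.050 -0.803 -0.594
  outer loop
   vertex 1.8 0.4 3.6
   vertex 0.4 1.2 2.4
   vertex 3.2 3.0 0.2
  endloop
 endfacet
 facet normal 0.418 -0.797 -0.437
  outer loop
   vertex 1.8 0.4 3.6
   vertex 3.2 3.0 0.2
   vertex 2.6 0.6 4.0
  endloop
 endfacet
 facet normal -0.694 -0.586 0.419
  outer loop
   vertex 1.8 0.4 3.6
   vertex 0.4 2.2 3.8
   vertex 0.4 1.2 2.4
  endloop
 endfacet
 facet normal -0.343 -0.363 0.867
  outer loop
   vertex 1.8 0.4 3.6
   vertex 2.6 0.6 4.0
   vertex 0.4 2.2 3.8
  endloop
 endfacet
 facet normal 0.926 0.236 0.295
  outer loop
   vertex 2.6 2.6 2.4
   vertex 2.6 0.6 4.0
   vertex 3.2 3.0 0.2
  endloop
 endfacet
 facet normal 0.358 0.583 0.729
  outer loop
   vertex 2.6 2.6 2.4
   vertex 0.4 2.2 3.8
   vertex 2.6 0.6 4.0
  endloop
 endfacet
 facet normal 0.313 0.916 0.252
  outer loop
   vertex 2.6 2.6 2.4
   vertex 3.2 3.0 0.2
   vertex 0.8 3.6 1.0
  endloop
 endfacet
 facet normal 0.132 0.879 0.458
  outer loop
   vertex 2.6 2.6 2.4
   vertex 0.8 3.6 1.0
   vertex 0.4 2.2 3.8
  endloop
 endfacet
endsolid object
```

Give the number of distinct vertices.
7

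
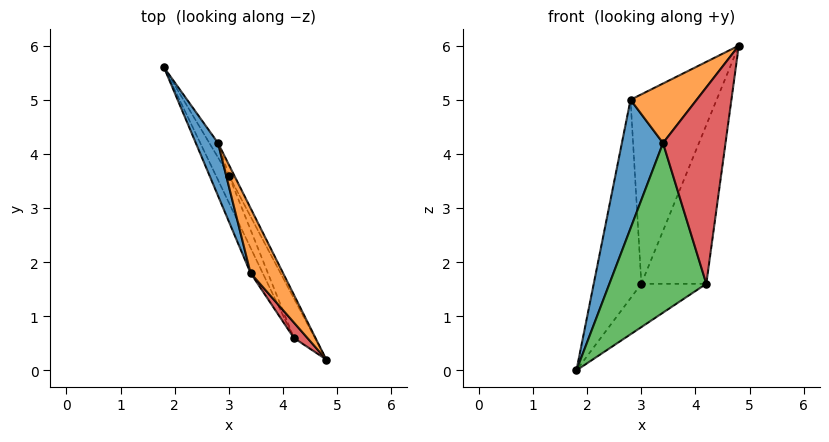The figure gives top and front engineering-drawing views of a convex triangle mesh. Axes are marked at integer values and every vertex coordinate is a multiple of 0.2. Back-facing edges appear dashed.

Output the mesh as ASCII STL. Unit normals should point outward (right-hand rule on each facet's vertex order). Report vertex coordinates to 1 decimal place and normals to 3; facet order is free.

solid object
 facet normal -0.954 -0.276 0.113
  outer loop
   vertex 2.8 4.2 5.0
   vertex 1.8 5.6 0.0
   vertex 3.4 1.8 4.2
  endloop
 endfacet
 facet normal -0.865 -0.340 0.371
  outer loop
   vertex 2.8 4.2 5.0
   vertex 3.4 1.8 4.2
   vertex 4.8 0.2 6.0
  endloop
 endfacet
 facet normal -0.891 -0.449 -0.067
  outer loop
   vertex 4.2 0.6 1.6
   vertex 3.4 1.8 4.2
   vertex 1.8 5.6 0.0
  endloop
 endfacet
 facet normal -0.778 -0.626 0.049
  outer loop
   vertex 4.2 0.6 1.6
   vertex 4.8 0.2 6.0
   vertex 3.4 1.8 4.2
  endloop
 endfacet
 facet normal 0.904 0.362 -0.226
  outer loop
   vertex 3.0 3.6 1.6
   vertex 4.2 0.6 1.6
   vertex 1.8 5.6 0.0
  endloop
 endfacet
 facet normal 0.925 0.370 -0.092
  outer loop
   vertex 3.0 3.6 1.6
   vertex 4.8 0.2 6.0
   vertex 4.2 0.6 1.6
  endloop
 endfacet
 facet normal 0.869 0.493 -0.036
  outer loop
   vertex 3.0 3.6 1.6
   vertex 1.8 5.6 0.0
   vertex 2.8 4.2 5.0
  endloop
 endfacet
 facet normal 0.897 0.442 -0.025
  outer loop
   vertex 3.0 3.6 1.6
   vertex 2.8 4.2 5.0
   vertex 4.8 0.2 6.0
  endloop
 endfacet
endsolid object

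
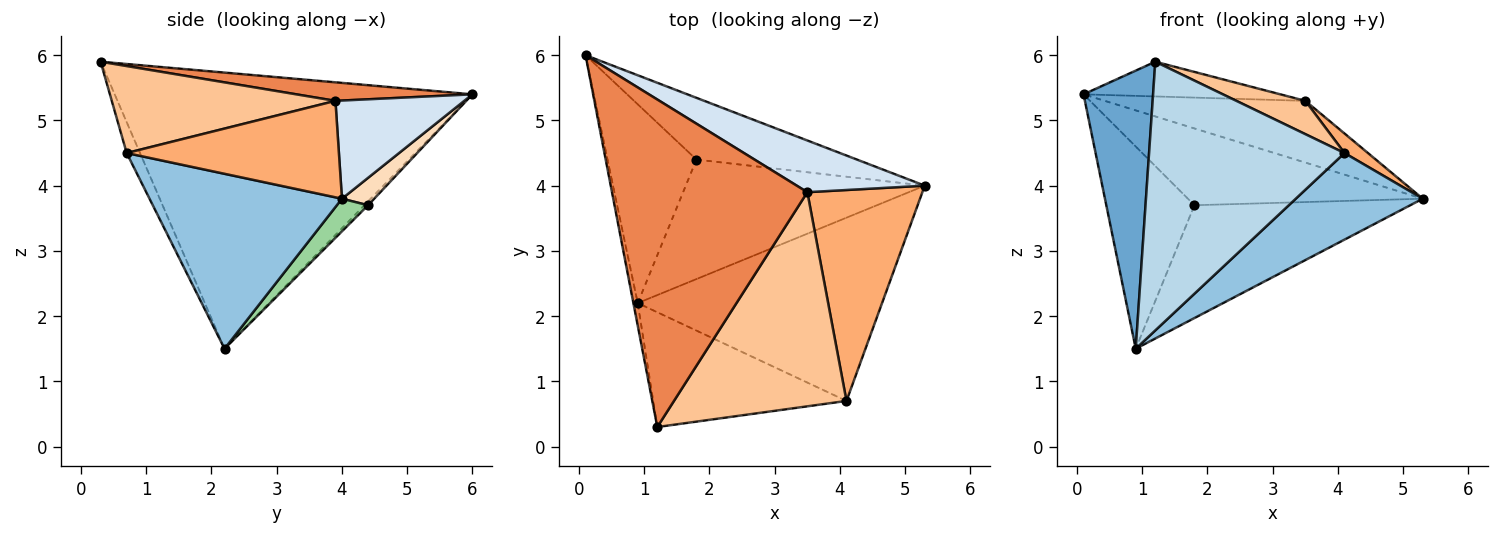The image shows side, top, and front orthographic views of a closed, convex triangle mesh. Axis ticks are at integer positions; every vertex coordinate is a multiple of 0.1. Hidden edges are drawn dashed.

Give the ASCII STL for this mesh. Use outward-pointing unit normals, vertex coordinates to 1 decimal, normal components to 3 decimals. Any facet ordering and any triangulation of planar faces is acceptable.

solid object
 facet normal -0.982 -0.191 -0.015
  outer loop
   vertex 0.9 2.2 1.5
   vertex 1.2 0.3 5.9
   vertex 0.1 6.0 5.4
  endloop
 endfacet
 facet normal 0.543 -0.359 -0.759
  outer loop
   vertex 4.1 0.7 4.5
   vertex 0.9 2.2 1.5
   vertex 5.3 4.0 3.8
  endloop
 endfacet
 facet normal -0.063 -0.918 -0.392
  outer loop
   vertex 4.1 0.7 4.5
   vertex 1.2 0.3 5.9
   vertex 0.9 2.2 1.5
  endloop
 endfacet
 facet normal 0.442 0.688 0.576
  outer loop
   vertex 3.5 3.9 5.3
   vertex 5.3 4.0 3.8
   vertex 0.1 6.0 5.4
  endloop
 endfacet
 facet normal 0.094 0.105 0.990
  outer loop
   vertex 3.5 3.9 5.3
   vertex 0.1 6.0 5.4
   vertex 1.2 0.3 5.9
  endloop
 endfacet
 facet normal 0.641 -0.071 0.764
  outer loop
   vertex 3.5 3.9 5.3
   vertex 4.1 0.7 4.5
   vertex 5.3 4.0 3.8
  endloop
 endfacet
 facet normal 0.446 -0.137 0.884
  outer loop
   vertex 3.5 3.9 5.3
   vertex 1.2 0.3 5.9
   vertex 4.1 0.7 4.5
  endloop
 endfacet
 facet normal 0.106 0.775 -0.623
  outer loop
   vertex 1.8 4.4 3.7
   vertex 0.1 6.0 5.4
   vertex 5.3 4.0 3.8
  endloop
 endfacet
 facet normal -0.030 0.713 -0.701
  outer loop
   vertex 1.8 4.4 3.7
   vertex 0.9 2.2 1.5
   vertex 0.1 6.0 5.4
  endloop
 endfacet
 facet normal 0.099 0.683 -0.724
  outer loop
   vertex 1.8 4.4 3.7
   vertex 5.3 4.0 3.8
   vertex 0.9 2.2 1.5
  endloop
 endfacet
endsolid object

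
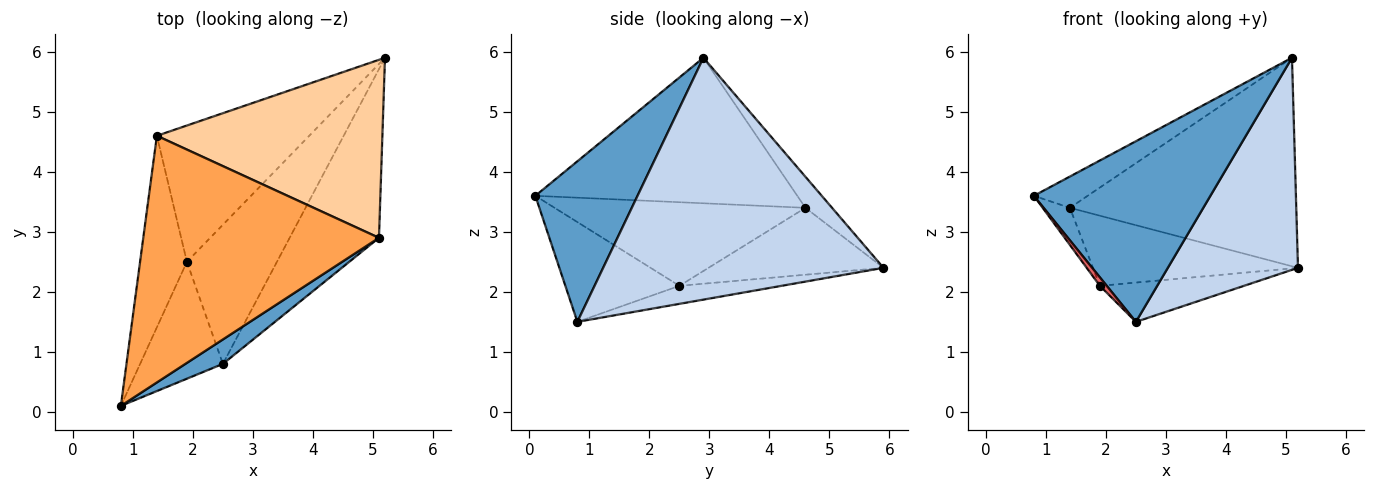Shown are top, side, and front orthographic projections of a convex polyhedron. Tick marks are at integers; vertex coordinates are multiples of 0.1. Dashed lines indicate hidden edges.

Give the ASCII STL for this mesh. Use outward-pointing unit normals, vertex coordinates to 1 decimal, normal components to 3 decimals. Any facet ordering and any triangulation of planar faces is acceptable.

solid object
 facet normal 0.498 -0.860 0.116
  outer loop
   vertex 2.5 0.8 1.5
   vertex 5.1 2.9 5.9
   vertex 0.8 0.1 3.6
  endloop
 endfacet
 facet normal 0.860 -0.399 -0.318
  outer loop
   vertex 2.5 0.8 1.5
   vertex 5.2 5.9 2.4
   vertex 5.1 2.9 5.9
  endloop
 endfacet
 facet normal -0.522 0.107 0.846
  outer loop
   vertex 1.4 4.6 3.4
   vertex 0.8 0.1 3.6
   vertex 5.1 2.9 5.9
  endloop
 endfacet
 facet normal -0.089 0.758 0.647
  outer loop
   vertex 1.4 4.6 3.4
   vertex 5.1 2.9 5.9
   vertex 5.2 5.9 2.4
  endloop
 endfacet
 facet normal -0.189 0.267 -0.945
  outer loop
   vertex 1.9 2.5 2.1
   vertex 5.2 5.9 2.4
   vertex 2.5 0.8 1.5
  endloop
 endfacet
 facet normal -0.364 0.426 -0.828
  outer loop
   vertex 1.9 2.5 2.1
   vertex 1.4 4.6 3.4
   vertex 5.2 5.9 2.4
  endloop
 endfacet
 facet normal -0.769 -0.046 -0.638
  outer loop
   vertex 1.9 2.5 2.1
   vertex 2.5 0.8 1.5
   vertex 0.8 0.1 3.6
  endloop
 endfacet
 facet normal -0.869 0.094 -0.486
  outer loop
   vertex 1.9 2.5 2.1
   vertex 0.8 0.1 3.6
   vertex 1.4 4.6 3.4
  endloop
 endfacet
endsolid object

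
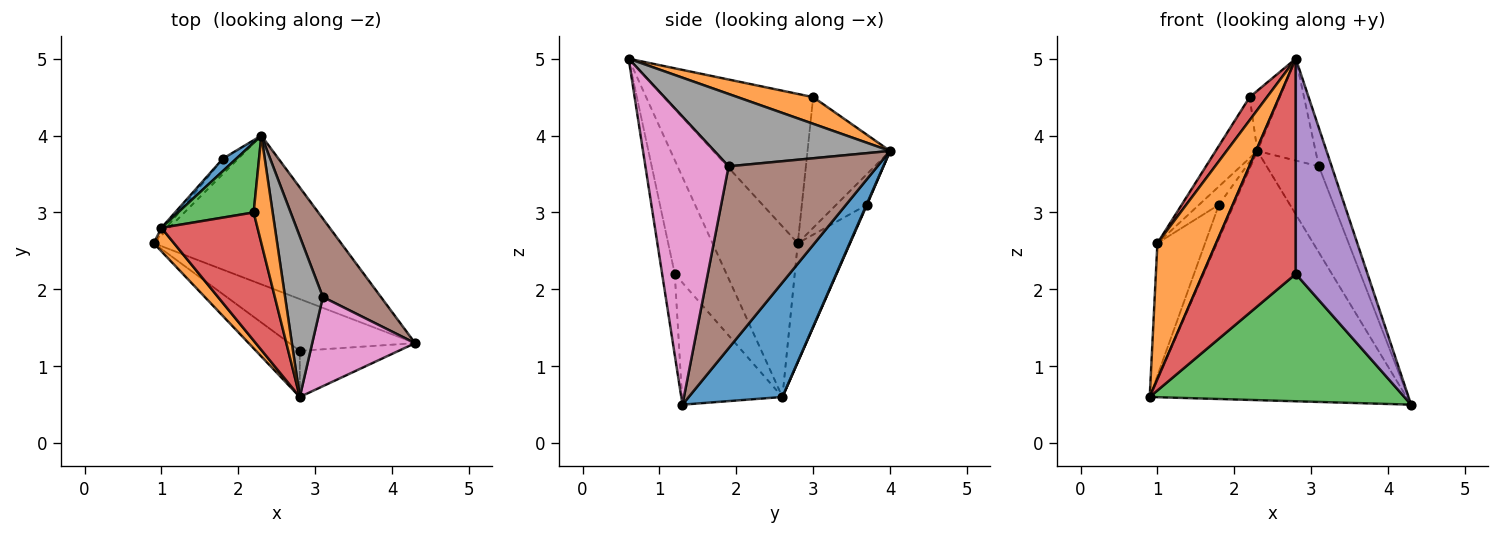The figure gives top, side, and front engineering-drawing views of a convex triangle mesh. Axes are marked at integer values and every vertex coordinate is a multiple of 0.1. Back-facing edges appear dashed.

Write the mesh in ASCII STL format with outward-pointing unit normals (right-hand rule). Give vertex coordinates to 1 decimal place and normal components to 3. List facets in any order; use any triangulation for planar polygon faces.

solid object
 facet normal 0.299 0.819 -0.489
  outer loop
   vertex 2.3 4.0 3.8
   vertex 4.3 1.3 0.5
   vertex 0.9 2.6 0.6
  endloop
 endfacet
 facet normal -0.820 -0.564 0.097
  outer loop
   vertex 1.0 2.8 2.6
   vertex 0.9 2.6 0.6
   vertex 2.8 0.6 5.0
  endloop
 endfacet
 facet normal -0.343 -0.870 -0.354
  outer loop
   vertex 2.8 1.2 2.2
   vertex 0.9 2.6 0.6
   vertex 4.3 1.3 0.5
  endloop
 endfacet
 facet normal -0.478 -0.859 -0.184
  outer loop
   vertex 2.8 1.2 2.2
   vertex 2.8 0.6 5.0
   vertex 0.9 2.6 0.6
  endloop
 endfacet
 facet normal -0.170 -0.964 -0.206
  outer loop
   vertex 2.8 1.2 2.2
   vertex 4.3 1.3 0.5
   vertex 2.8 0.6 5.0
  endloop
 endfacet
 facet normal 0.904 0.317 0.288
  outer loop
   vertex 3.1 1.9 3.6
   vertex 4.3 1.3 0.5
   vertex 2.3 4.0 3.8
  endloop
 endfacet
 facet normal 0.932 0.144 0.333
  outer loop
   vertex 3.1 1.9 3.6
   vertex 2.8 0.6 5.0
   vertex 4.3 1.3 0.5
  endloop
 endfacet
 facet normal 0.851 0.282 0.444
  outer loop
   vertex 3.1 1.9 3.6
   vertex 2.3 4.0 3.8
   vertex 2.8 0.6 5.0
  endloop
 endfacet
 facet normal 0.029 0.911 -0.411
  outer loop
   vertex 1.8 3.7 3.1
   vertex 2.3 4.0 3.8
   vertex 0.9 2.6 0.6
  endloop
 endfacet
 facet normal -0.739 0.673 -0.030
  outer loop
   vertex 1.8 3.7 3.1
   vertex 0.9 2.6 0.6
   vertex 1.0 2.8 2.6
  endloop
 endfacet
 facet normal -0.788 0.509 0.345
  outer loop
   vertex 1.8 3.7 3.1
   vertex 1.0 2.8 2.6
   vertex 2.3 4.0 3.8
  endloop
 endfacet
 facet normal 0.775 0.309 0.552
  outer loop
   vertex 2.2 3.0 4.5
   vertex 2.8 0.6 5.0
   vertex 2.3 4.0 3.8
  endloop
 endfacet
 facet normal -0.793 0.400 0.459
  outer loop
   vertex 2.2 3.0 4.5
   vertex 2.3 4.0 3.8
   vertex 1.0 2.8 2.6
  endloop
 endfacet
 facet normal -0.837 -0.097 0.539
  outer loop
   vertex 2.2 3.0 4.5
   vertex 1.0 2.8 2.6
   vertex 2.8 0.6 5.0
  endloop
 endfacet
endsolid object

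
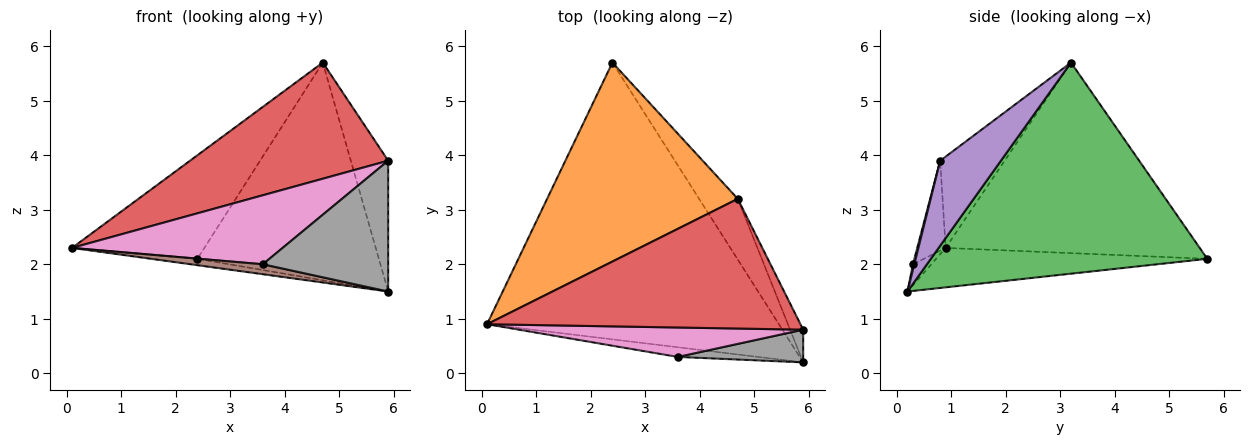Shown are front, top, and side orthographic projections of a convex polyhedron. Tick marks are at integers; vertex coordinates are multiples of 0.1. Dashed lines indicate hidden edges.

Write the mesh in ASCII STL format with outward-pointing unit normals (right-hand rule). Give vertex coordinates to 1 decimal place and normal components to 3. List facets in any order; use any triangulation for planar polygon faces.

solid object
 facet normal -0.134 0.023 -0.991
  outer loop
   vertex 2.4 5.7 2.1
   vertex 5.9 0.2 1.5
   vertex 0.1 0.9 2.3
  endloop
 endfacet
 facet normal -0.663 0.346 0.664
  outer loop
   vertex 4.7 3.2 5.7
   vertex 2.4 5.7 2.1
   vertex 0.1 0.9 2.3
  endloop
 endfacet
 facet normal 0.826 0.542 -0.151
  outer loop
   vertex 4.7 3.2 5.7
   vertex 5.9 0.2 1.5
   vertex 2.4 5.7 2.1
  endloop
 endfacet
 facet normal -0.212 -0.652 0.728
  outer loop
   vertex 5.9 0.8 3.9
   vertex 4.7 3.2 5.7
   vertex 0.1 0.9 2.3
  endloop
 endfacet
 facet normal 0.844 0.520 -0.130
  outer loop
   vertex 5.9 0.8 3.9
   vertex 5.9 0.2 1.5
   vertex 4.7 3.2 5.7
  endloop
 endfacet
 facet normal -0.180 -0.706 -0.686
  outer loop
   vertex 3.6 0.3 2.0
   vertex 0.1 0.9 2.3
   vertex 5.9 0.2 1.5
  endloop
 endfacet
 facet normal -0.123 -0.913 0.389
  outer loop
   vertex 3.6 0.3 2.0
   vertex 5.9 0.8 3.9
   vertex 0.1 0.9 2.3
  endloop
 endfacet
 facet normal 0.011 -0.970 0.243
  outer loop
   vertex 3.6 0.3 2.0
   vertex 5.9 0.2 1.5
   vertex 5.9 0.8 3.9
  endloop
 endfacet
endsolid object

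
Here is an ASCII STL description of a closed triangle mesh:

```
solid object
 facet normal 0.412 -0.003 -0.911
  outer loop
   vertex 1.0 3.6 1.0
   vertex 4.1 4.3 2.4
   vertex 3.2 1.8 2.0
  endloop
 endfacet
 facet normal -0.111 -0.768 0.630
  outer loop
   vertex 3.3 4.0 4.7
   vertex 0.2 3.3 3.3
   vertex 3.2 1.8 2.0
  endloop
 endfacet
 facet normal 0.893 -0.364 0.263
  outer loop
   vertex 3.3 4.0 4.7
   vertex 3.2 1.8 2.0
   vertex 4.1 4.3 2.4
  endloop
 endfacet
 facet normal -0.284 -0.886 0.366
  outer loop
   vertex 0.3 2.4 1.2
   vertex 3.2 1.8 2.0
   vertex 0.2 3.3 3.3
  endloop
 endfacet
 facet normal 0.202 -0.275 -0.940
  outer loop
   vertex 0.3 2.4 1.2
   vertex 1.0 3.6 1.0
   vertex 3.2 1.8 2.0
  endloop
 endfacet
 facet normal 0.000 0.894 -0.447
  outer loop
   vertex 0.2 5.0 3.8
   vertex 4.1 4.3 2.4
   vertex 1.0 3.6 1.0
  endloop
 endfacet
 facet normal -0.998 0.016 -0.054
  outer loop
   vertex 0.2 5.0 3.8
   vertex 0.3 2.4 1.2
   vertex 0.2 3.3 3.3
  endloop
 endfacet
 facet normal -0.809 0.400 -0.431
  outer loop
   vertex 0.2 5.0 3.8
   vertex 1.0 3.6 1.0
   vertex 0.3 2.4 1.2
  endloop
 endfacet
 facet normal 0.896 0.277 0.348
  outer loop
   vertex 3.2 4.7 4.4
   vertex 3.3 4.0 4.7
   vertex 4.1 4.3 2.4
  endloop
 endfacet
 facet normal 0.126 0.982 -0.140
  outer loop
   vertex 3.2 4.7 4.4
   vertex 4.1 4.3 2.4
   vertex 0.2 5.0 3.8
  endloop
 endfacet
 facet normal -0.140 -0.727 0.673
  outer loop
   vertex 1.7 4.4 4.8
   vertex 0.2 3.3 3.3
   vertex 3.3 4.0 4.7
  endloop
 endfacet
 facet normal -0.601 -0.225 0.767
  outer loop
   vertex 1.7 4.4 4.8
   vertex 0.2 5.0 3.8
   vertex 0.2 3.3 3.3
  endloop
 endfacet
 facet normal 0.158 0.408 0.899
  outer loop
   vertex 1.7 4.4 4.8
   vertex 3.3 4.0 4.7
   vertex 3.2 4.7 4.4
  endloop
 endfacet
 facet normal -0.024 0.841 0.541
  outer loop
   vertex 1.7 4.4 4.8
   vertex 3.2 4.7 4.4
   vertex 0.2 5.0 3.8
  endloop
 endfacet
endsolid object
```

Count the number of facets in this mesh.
14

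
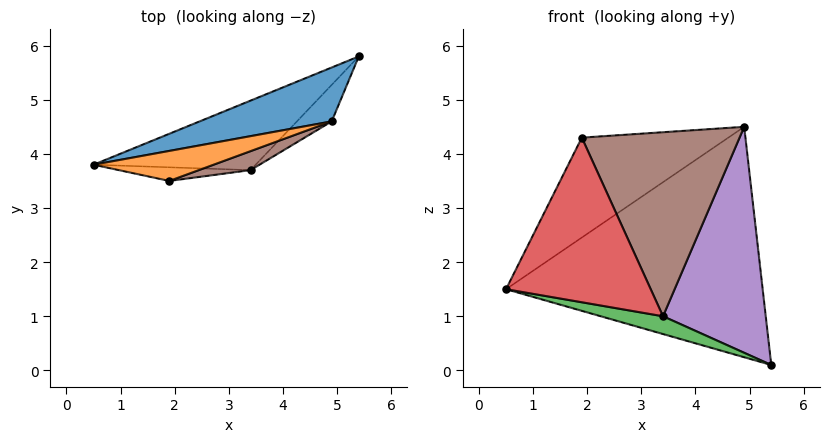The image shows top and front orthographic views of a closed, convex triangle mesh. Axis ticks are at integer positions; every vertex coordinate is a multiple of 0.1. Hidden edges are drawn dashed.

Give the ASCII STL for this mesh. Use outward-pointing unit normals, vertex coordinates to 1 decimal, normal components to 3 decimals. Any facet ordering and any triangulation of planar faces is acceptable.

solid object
 facet normal -0.315 0.924 0.216
  outer loop
   vertex 4.9 4.6 4.5
   vertex 5.4 5.8 0.1
   vertex 0.5 3.8 1.5
  endloop
 endfacet
 facet normal -0.347 0.898 0.270
  outer loop
   vertex 1.9 3.5 4.3
   vertex 4.9 4.6 4.5
   vertex 0.5 3.8 1.5
  endloop
 endfacet
 facet normal -0.173 -0.244 -0.954
  outer loop
   vertex 3.4 3.7 1.0
   vertex 0.5 3.8 1.5
   vertex 5.4 5.8 0.1
  endloop
 endfacet
 facet normal -0.049 -0.995 -0.082
  outer loop
   vertex 3.4 3.7 1.0
   vertex 1.9 3.5 4.3
   vertex 0.5 3.8 1.5
  endloop
 endfacet
 facet normal 0.694 -0.710 -0.115
  outer loop
   vertex 3.4 3.7 1.0
   vertex 5.4 5.8 0.1
   vertex 4.9 4.6 4.5
  endloop
 endfacet
 facet normal 0.337 -0.937 0.096
  outer loop
   vertex 3.4 3.7 1.0
   vertex 4.9 4.6 4.5
   vertex 1.9 3.5 4.3
  endloop
 endfacet
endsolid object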